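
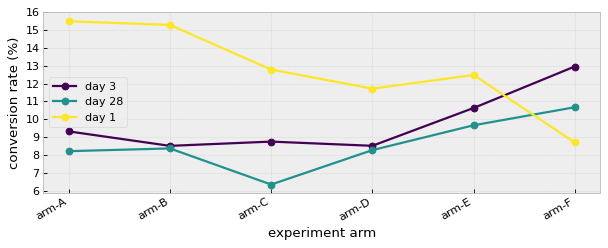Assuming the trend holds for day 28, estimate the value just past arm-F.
≈ 12.5

Last three: 8, 10, 11 → slope ≈ 1.5/step → next ≈ 12.5.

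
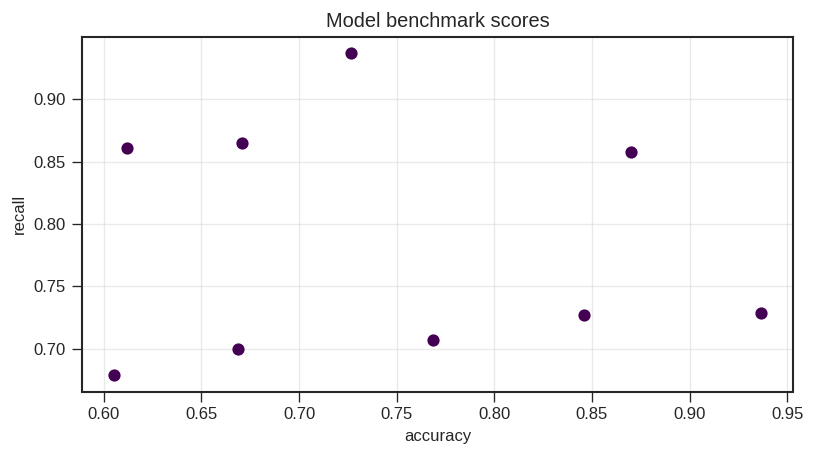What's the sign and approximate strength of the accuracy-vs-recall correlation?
Points are roughly uncorrelated; weak (|r| ≈ 0.1).

no clear correlation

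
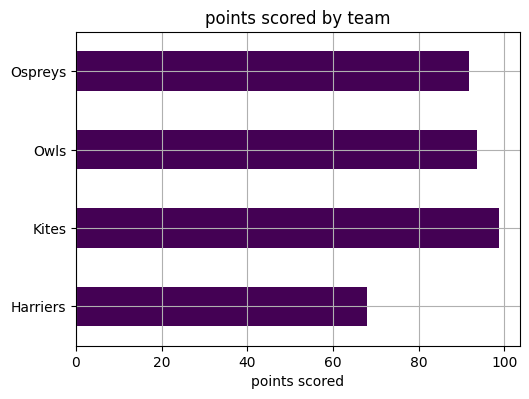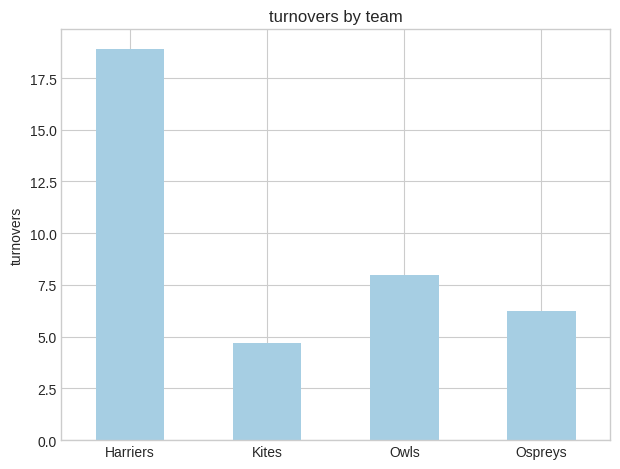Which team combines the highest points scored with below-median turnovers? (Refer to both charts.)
Kites

Chart 2 median turnovers ≈ 8; below-median teams: Kites, Ospreys. Among those, Kites has the highest points scored (≈ 100).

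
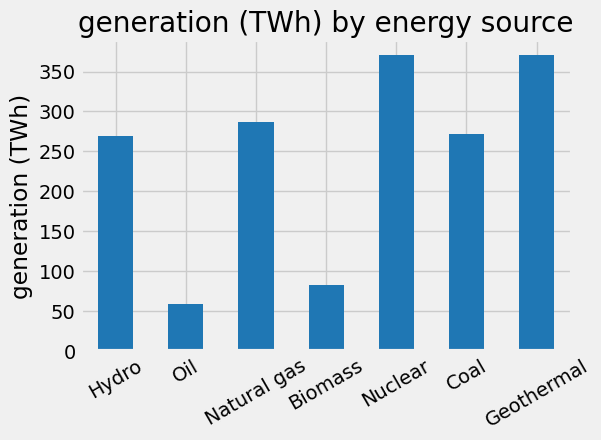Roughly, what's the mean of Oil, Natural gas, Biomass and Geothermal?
≈ 200

(50 + 300 + 100 + 350) / 4 ≈ 200.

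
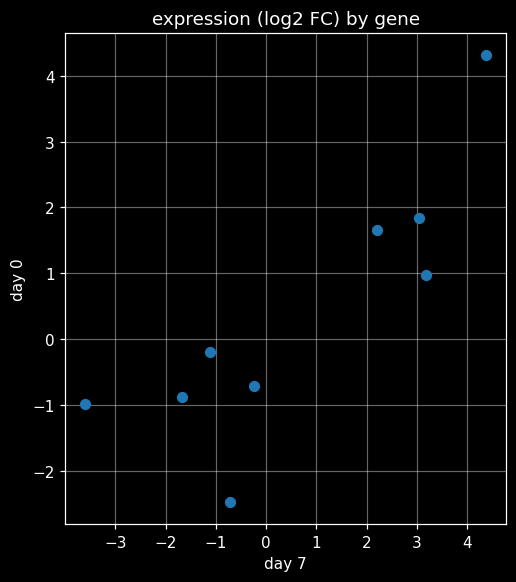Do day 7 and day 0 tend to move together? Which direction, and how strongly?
Points are positively correlated; strong (|r| ≈ 0.8).

positive, strong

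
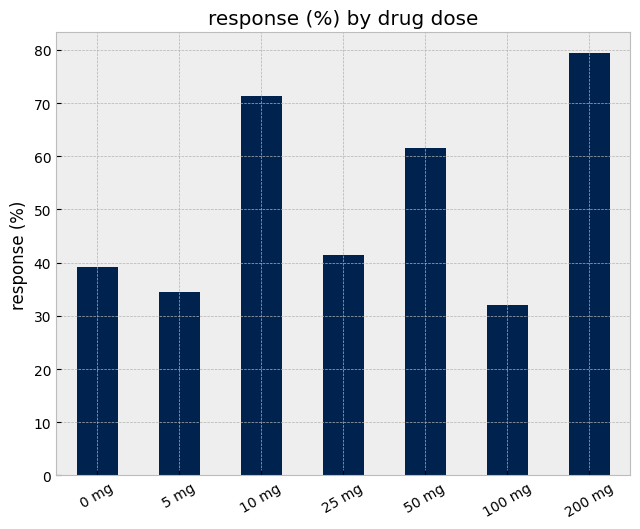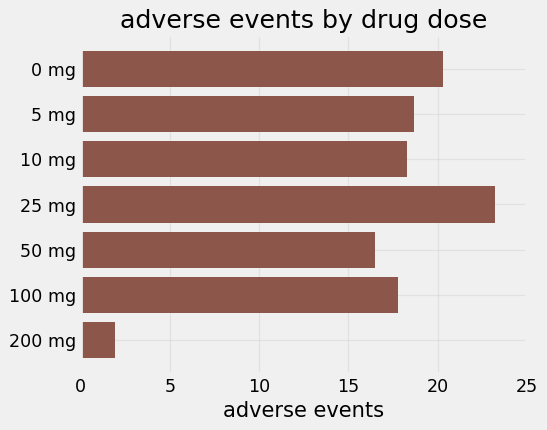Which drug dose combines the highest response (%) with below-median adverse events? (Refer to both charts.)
Chart 2 median adverse events ≈ 20; below-median drug doses: 50 mg, 100 mg, 200 mg. Among those, 200 mg has the highest response (%) (≈ 80).

200 mg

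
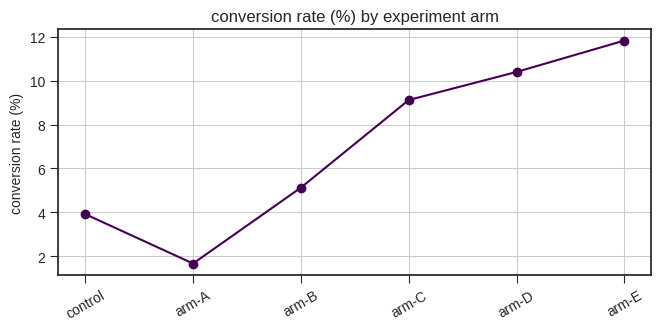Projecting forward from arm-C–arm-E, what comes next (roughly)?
Last three: 9, 10, 12 → slope ≈ 1.5/step → next ≈ 13.5.

≈ 13.5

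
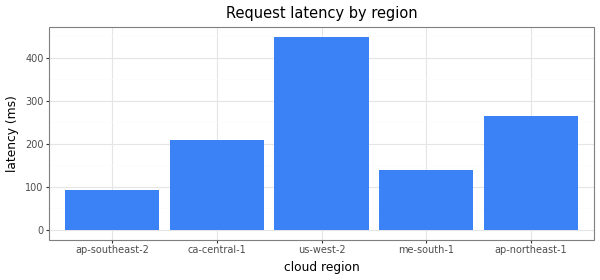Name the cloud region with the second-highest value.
ap-northeast-1

Top 3: us-west-2 ≈ 450, ap-northeast-1 ≈ 250, ca-central-1 ≈ 200.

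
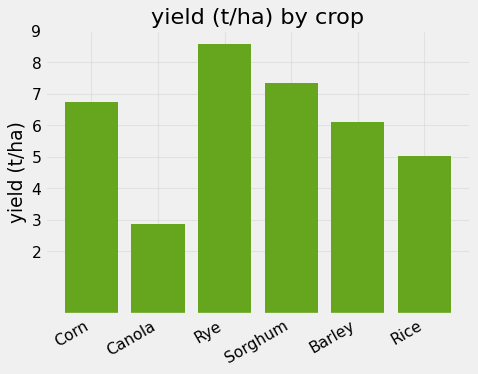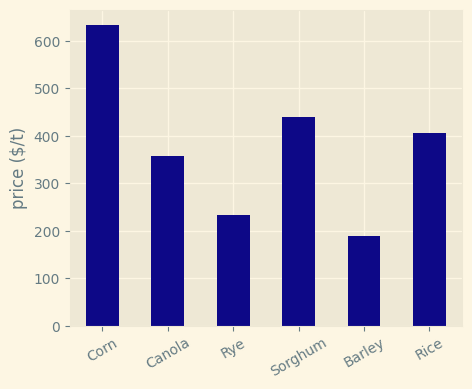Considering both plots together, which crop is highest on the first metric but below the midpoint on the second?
Chart 2 median price ($/t) ≈ 400; below-median crops: Canola, Rye, Barley. Among those, Rye has the highest yield (t/ha) (≈ 9).

Rye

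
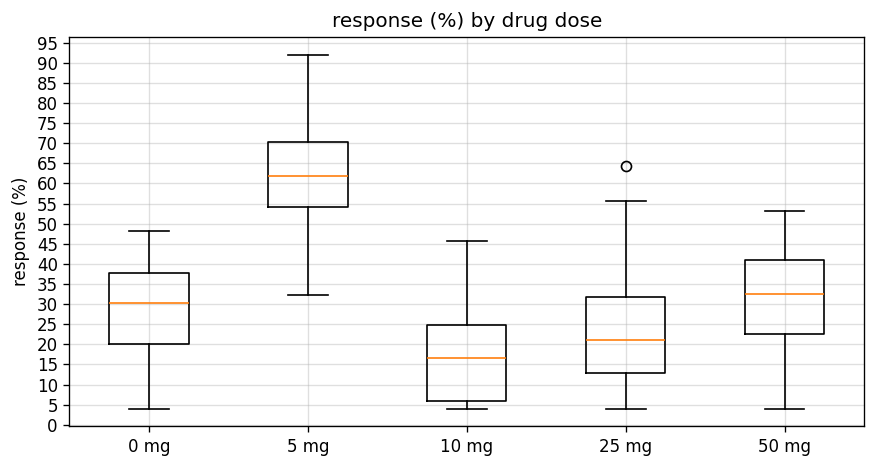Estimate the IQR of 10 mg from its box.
Q3 ≈ 25, Q1 ≈ 5; IQR ≈ 20.

≈ 20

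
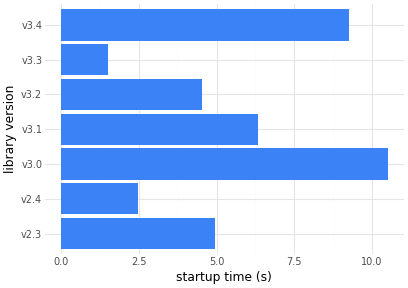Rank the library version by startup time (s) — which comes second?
v3.4

Top 3: v3.0 ≈ 11, v3.4 ≈ 9, v3.1 ≈ 6.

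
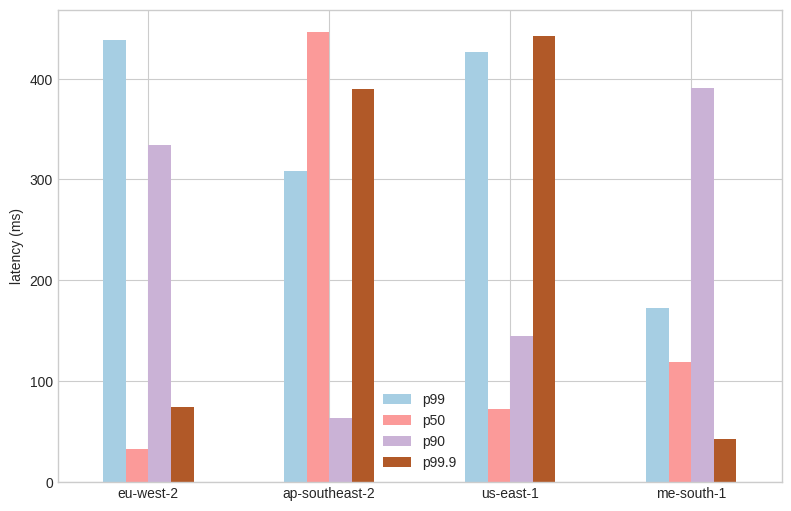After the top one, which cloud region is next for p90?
eu-west-2

Top 3 for p90: me-south-1 ≈ 400, eu-west-2 ≈ 350, us-east-1 ≈ 150.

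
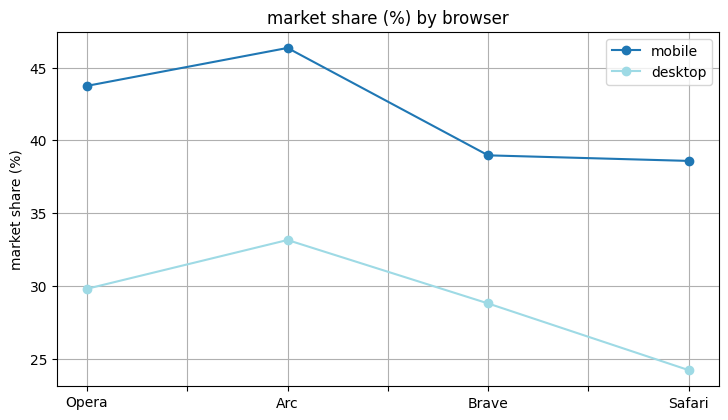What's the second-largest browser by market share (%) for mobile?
Top 3 for mobile: Arc ≈ 46, Opera ≈ 44, Brave ≈ 38.

Opera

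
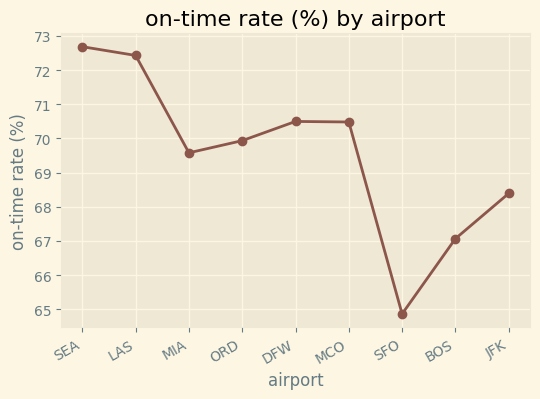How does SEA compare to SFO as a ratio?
≈ 1.12×

SEA ≈ 73, SFO ≈ 65; 73/65 ≈ 1.12.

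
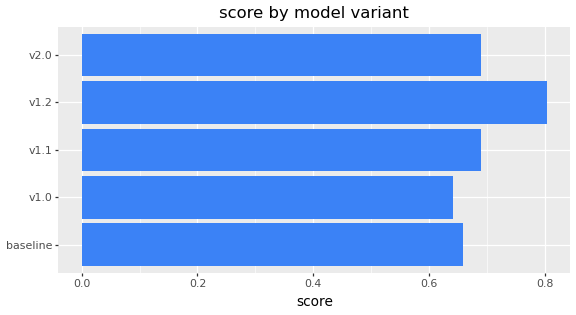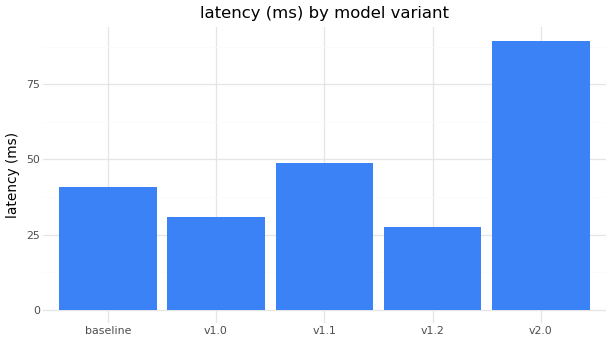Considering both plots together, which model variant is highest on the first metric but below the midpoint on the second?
Chart 2 median latency (ms) ≈ 40; below-median model variants: v1.0, v1.2. Among those, v1.2 has the highest score (≈ 0.8).

v1.2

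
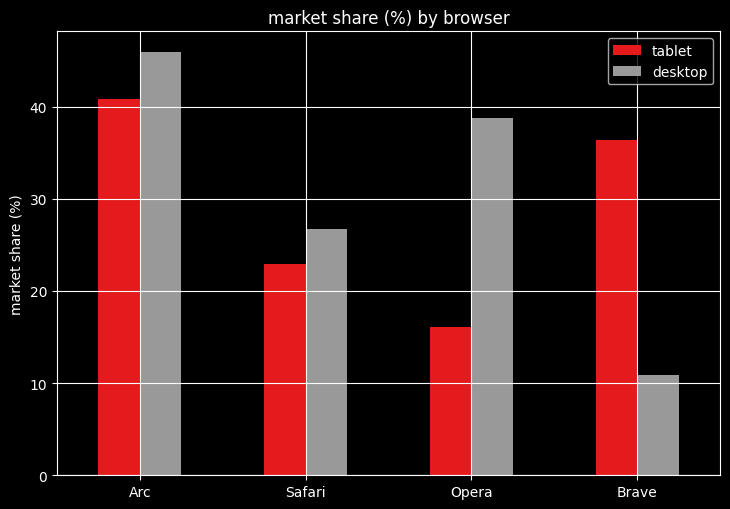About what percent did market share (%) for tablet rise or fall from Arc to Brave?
≈ -12.5%

Arc ≈ 40, Brave ≈ 35; (35 − 40) / 40 ≈ -12.5%.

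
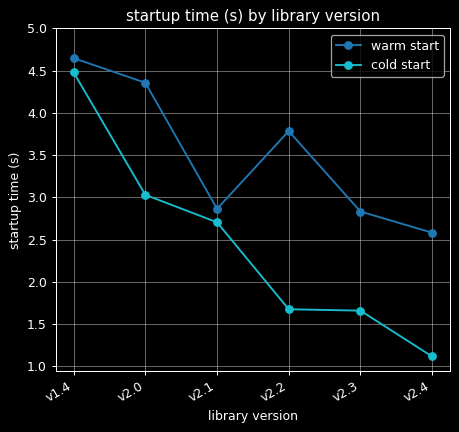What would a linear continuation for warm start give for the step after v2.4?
≈ 1.75

Last three: 4.0, 3.0, 2.5 → slope ≈ -0.75/step → next ≈ 1.75.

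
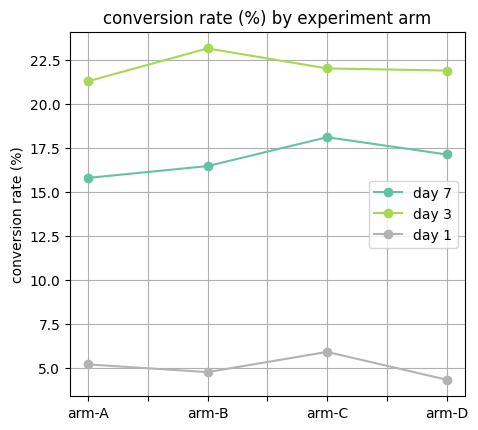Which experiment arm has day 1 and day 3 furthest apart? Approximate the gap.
arm-B: day 1 ≈ 4, day 3 ≈ 24 → gap ≈ 20. Next-largest (arm-D) is only ≈ 18.

arm-B, ≈ 20 %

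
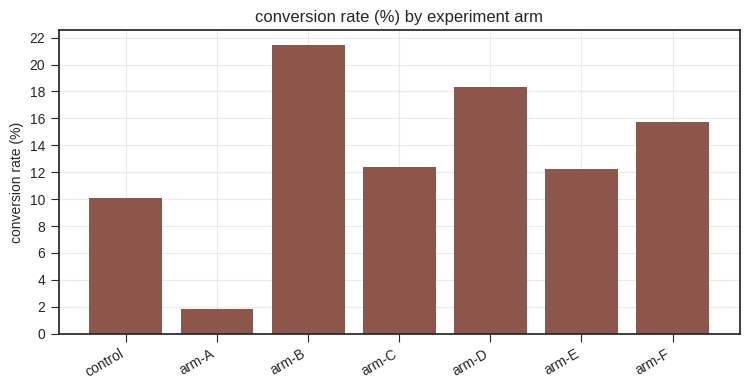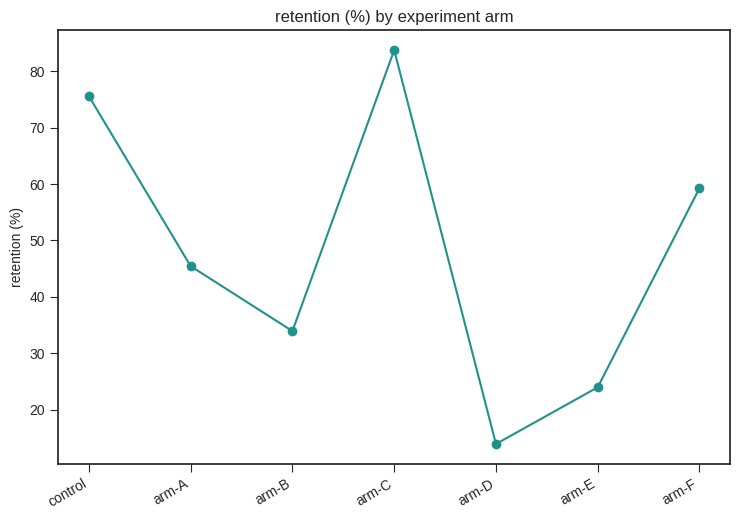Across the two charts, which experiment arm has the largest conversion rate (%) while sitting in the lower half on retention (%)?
Chart 2 median retention (%) ≈ 50; below-median experiment arms: arm-B, arm-D, arm-E. Among those, arm-B has the highest conversion rate (%) (≈ 22).

arm-B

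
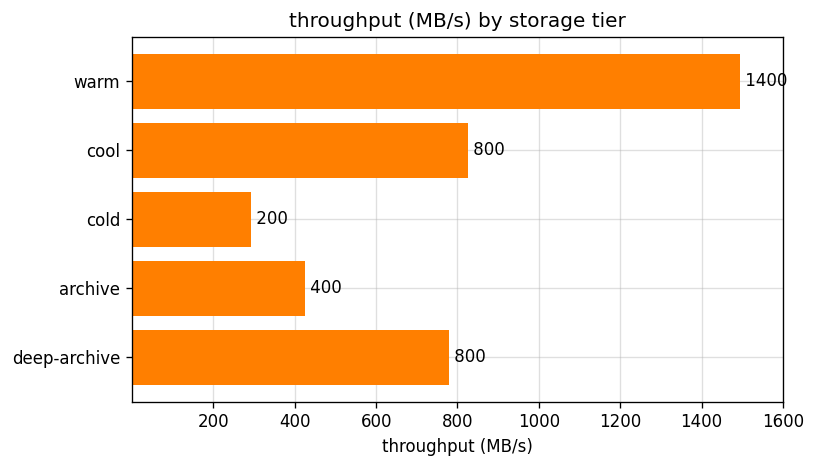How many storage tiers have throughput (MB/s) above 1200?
Above 1200: warm.

1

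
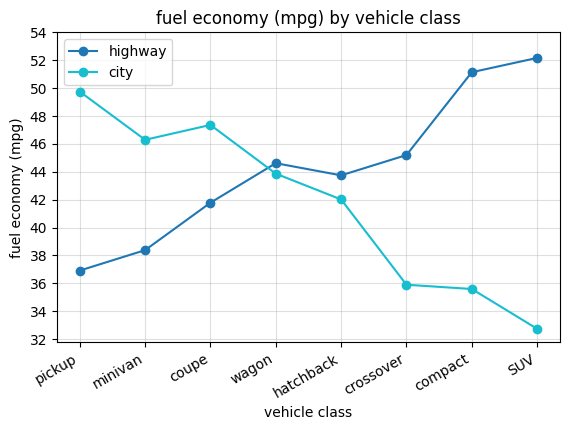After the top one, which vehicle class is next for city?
coupe

Top 3 for city: pickup ≈ 50, coupe ≈ 48, minivan ≈ 46.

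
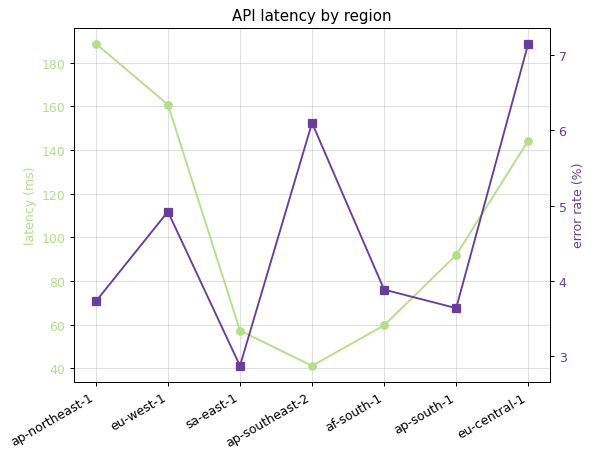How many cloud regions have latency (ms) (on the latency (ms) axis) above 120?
Above 120: ap-northeast-1, eu-west-1, eu-central-1.

3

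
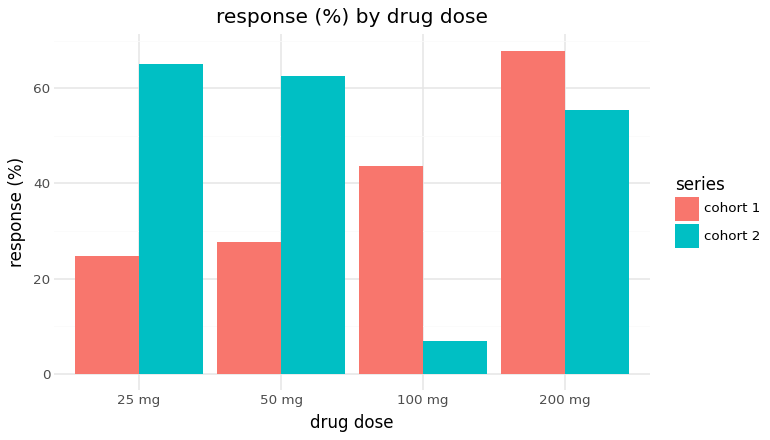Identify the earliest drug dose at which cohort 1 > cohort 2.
50 mg: cohort 1 ≈ 30 vs cohort 2 ≈ 60 (not yet); 100 mg: cohort 1 ≈ 40 vs cohort 2 ≈ 10 (first crossover).

100 mg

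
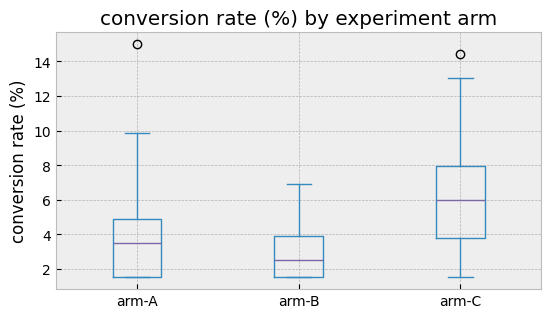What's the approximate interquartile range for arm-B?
≈ 2.5

Q3 ≈ 4.0, Q1 ≈ 1.5; IQR ≈ 2.5.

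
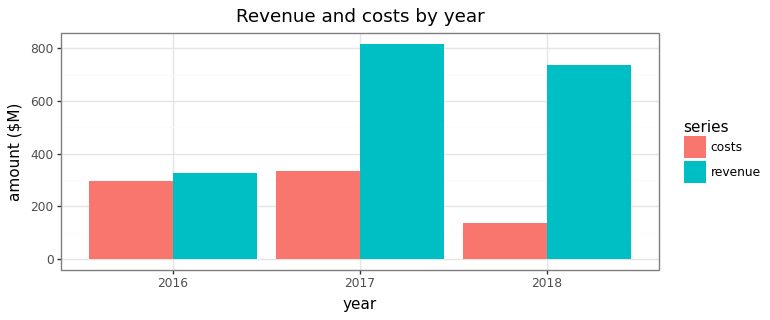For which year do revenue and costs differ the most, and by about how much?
2018, ≈ 600 $M

2018: revenue ≈ 700, costs ≈ 100 → gap ≈ 600. Next-largest (2017) is only ≈ 500.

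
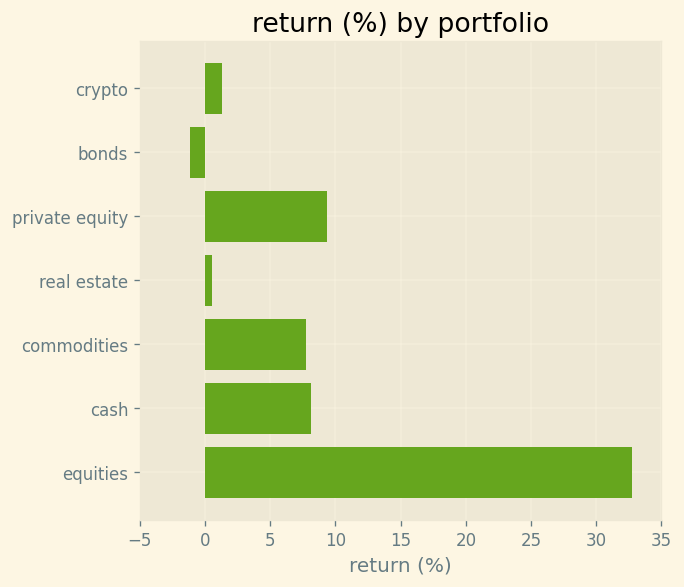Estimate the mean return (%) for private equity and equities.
(10 + 35) / 2 ≈ 22.

≈ 22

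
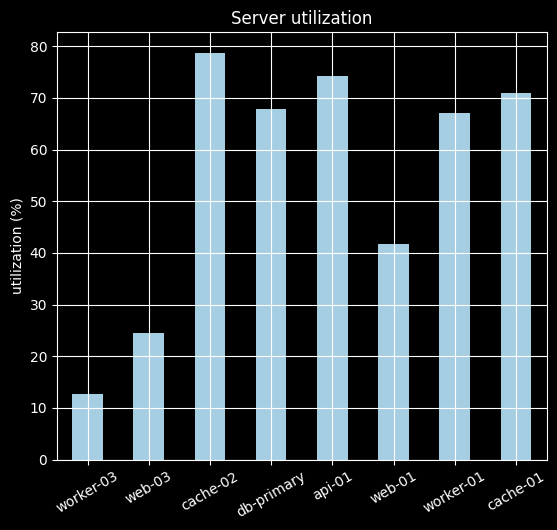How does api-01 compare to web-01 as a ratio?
≈ 1.75×

api-01 ≈ 70, web-01 ≈ 40; 70/40 ≈ 1.75.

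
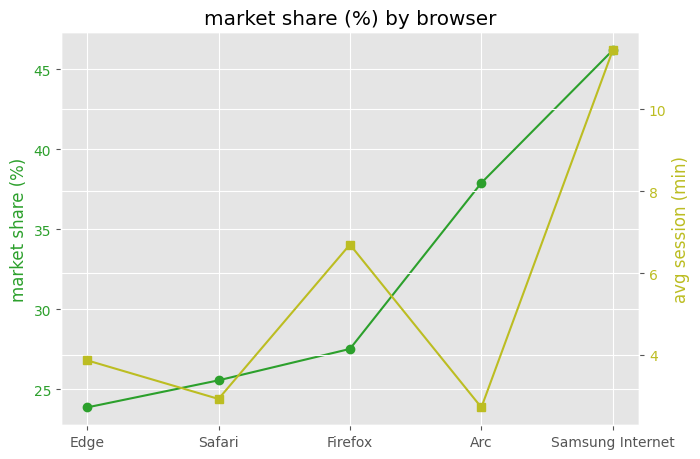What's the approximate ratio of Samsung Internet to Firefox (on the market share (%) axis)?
Samsung Internet ≈ 46, Firefox ≈ 28; 46/28 ≈ 1.64.

≈ 1.64×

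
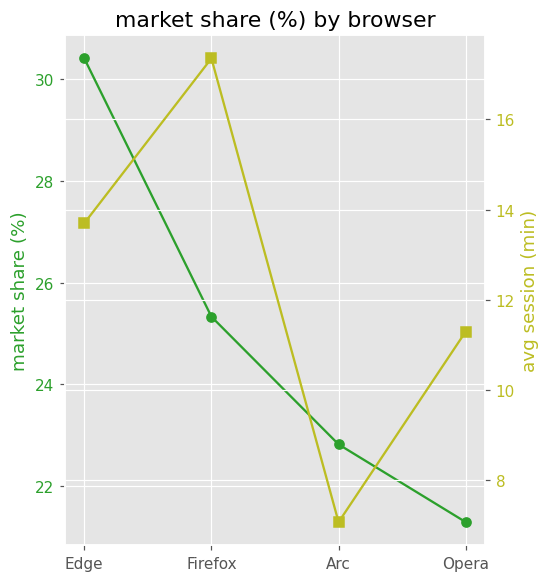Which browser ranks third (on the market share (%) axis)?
Arc

Top 4 (on the market share (%) axis): Edge ≈ 30, Firefox ≈ 25, Arc ≈ 23, Opera ≈ 21.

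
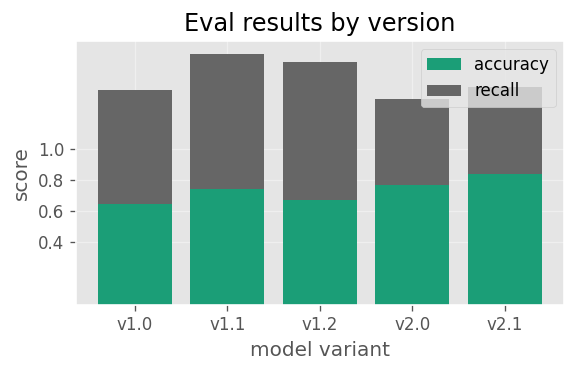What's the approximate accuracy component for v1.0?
≈ 0.6

accuracy top ≈ 0.6, bottom ≈ 0.0; segment ≈ 0.6.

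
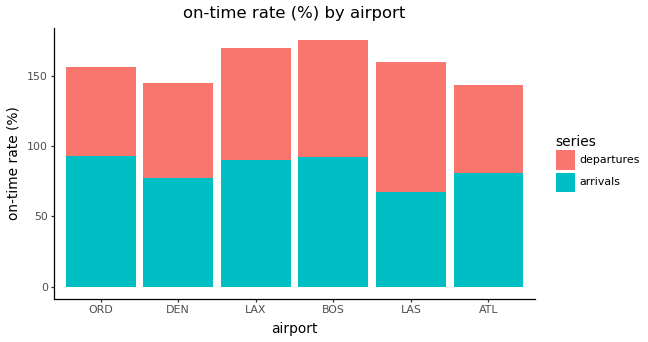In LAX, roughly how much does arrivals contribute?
≈ 100

arrivals top ≈ 100, bottom ≈ 0; segment ≈ 100.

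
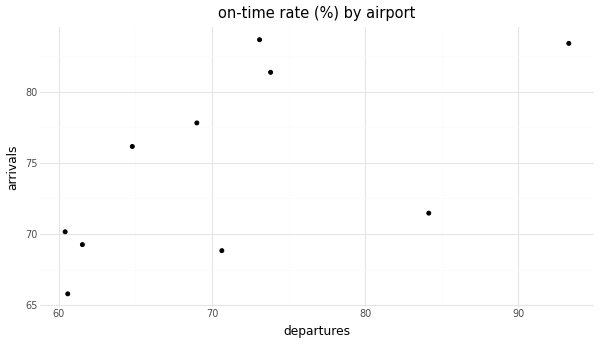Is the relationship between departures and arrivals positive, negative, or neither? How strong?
Points are positively correlated; moderate (|r| ≈ 0.6).

positive, moderate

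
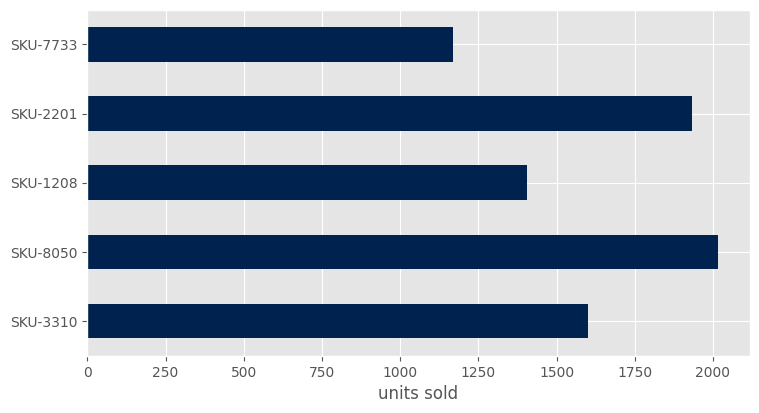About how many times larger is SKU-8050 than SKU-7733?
≈ 1.67×

SKU-8050 ≈ 2000, SKU-7733 ≈ 1200; 2000/1200 ≈ 1.67.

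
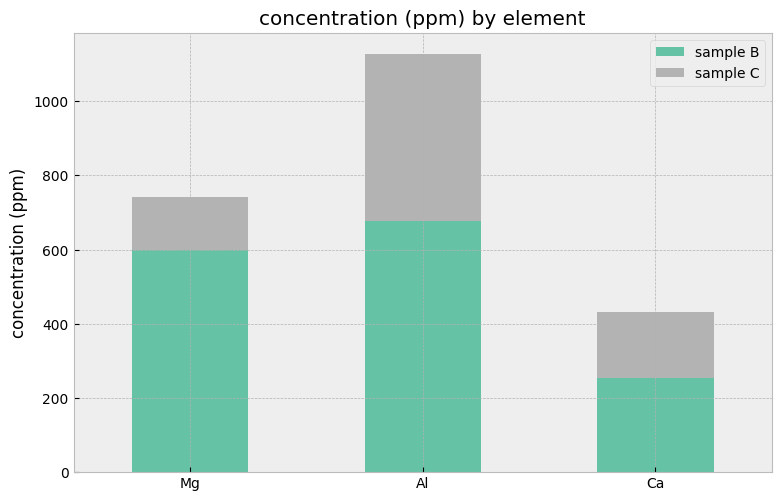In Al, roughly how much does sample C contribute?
sample C top ≈ 1100, bottom ≈ 700; segment ≈ 400.

≈ 400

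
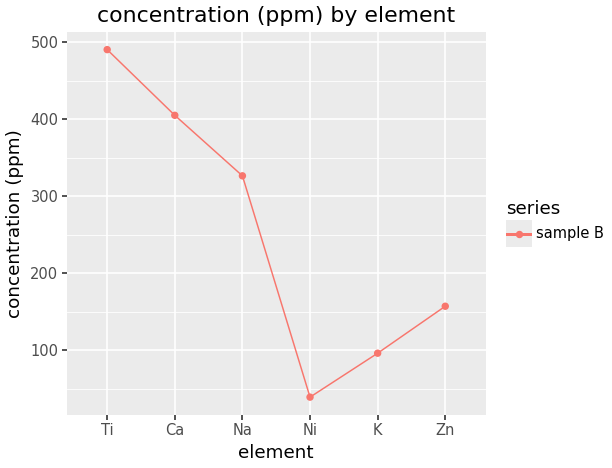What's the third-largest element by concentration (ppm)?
Top 4: Ti ≈ 500, Ca ≈ 400, Na ≈ 350, Zn ≈ 150.

Na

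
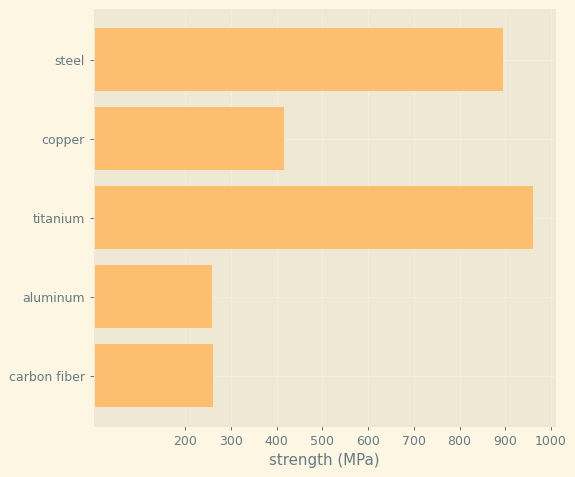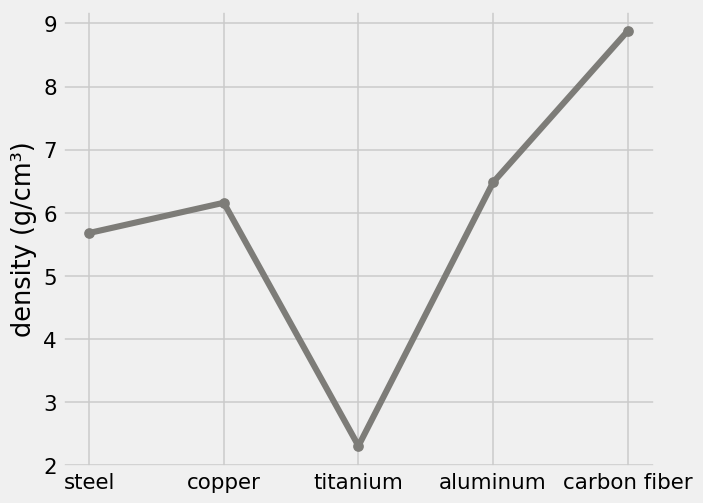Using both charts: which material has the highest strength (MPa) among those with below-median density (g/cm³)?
Chart 2 median density (g/cm³) ≈ 6; below-median materials: steel, titanium. Among those, titanium has the highest strength (MPa) (≈ 1000).

titanium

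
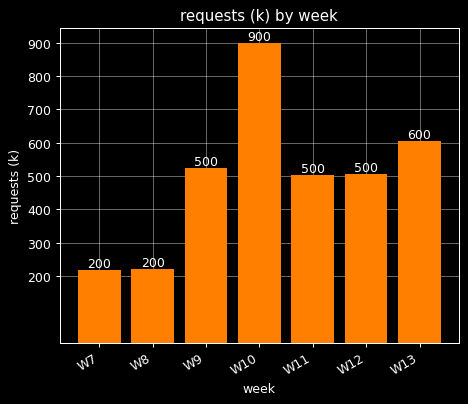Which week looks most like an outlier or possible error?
W10

W10 ≈ 900; the rest sit between ≈ 200 and ≈ 600.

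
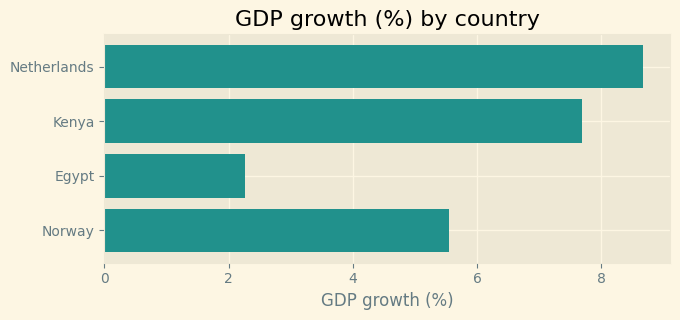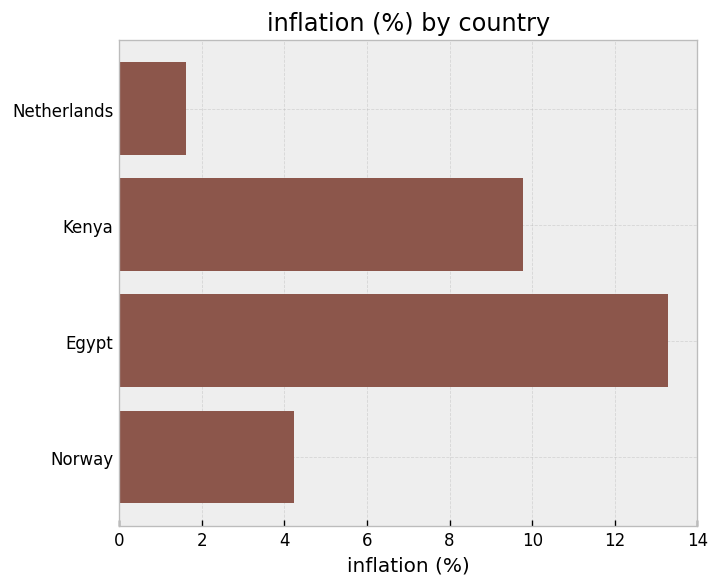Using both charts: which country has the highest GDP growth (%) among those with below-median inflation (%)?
Chart 2 median inflation (%) ≈ 8; below-median countries: Netherlands, Norway. Among those, Netherlands has the highest GDP growth (%) (≈ 9).

Netherlands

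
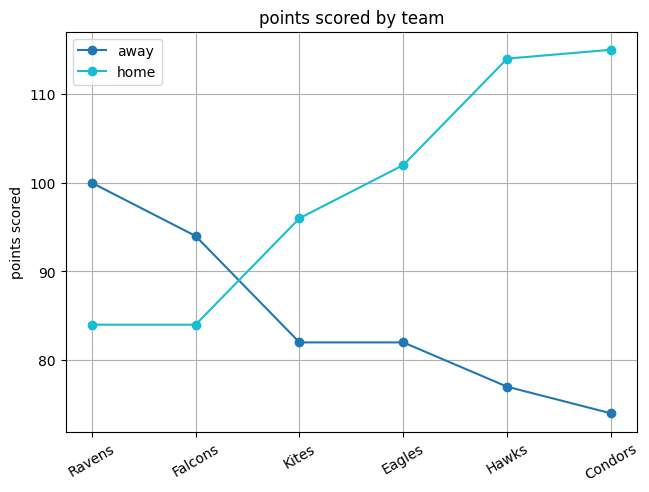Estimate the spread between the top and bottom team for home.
≈ 30

Max Condors ≈ 115, min Ravens ≈ 85; range ≈ 30.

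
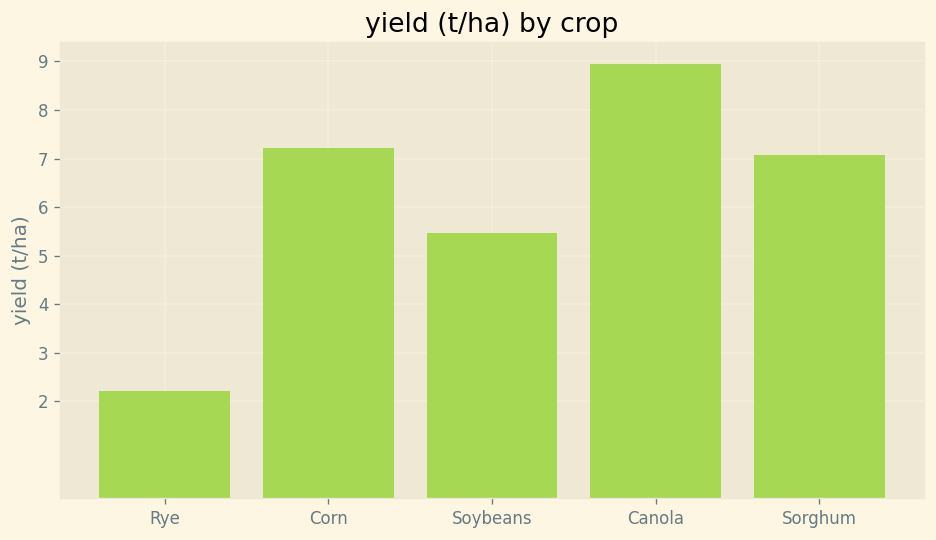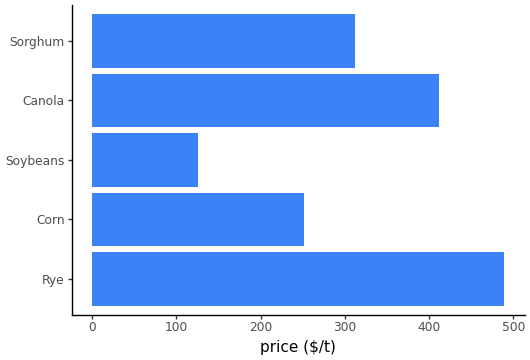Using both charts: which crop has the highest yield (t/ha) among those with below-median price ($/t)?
Chart 2 median price ($/t) ≈ 300; below-median crops: Corn, Soybeans. Among those, Corn has the highest yield (t/ha) (≈ 7).

Corn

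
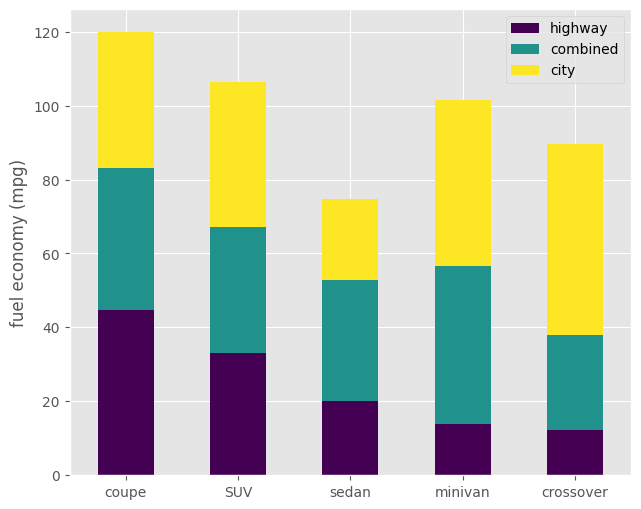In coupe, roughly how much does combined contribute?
≈ 40

combined top ≈ 80, bottom ≈ 40; segment ≈ 40.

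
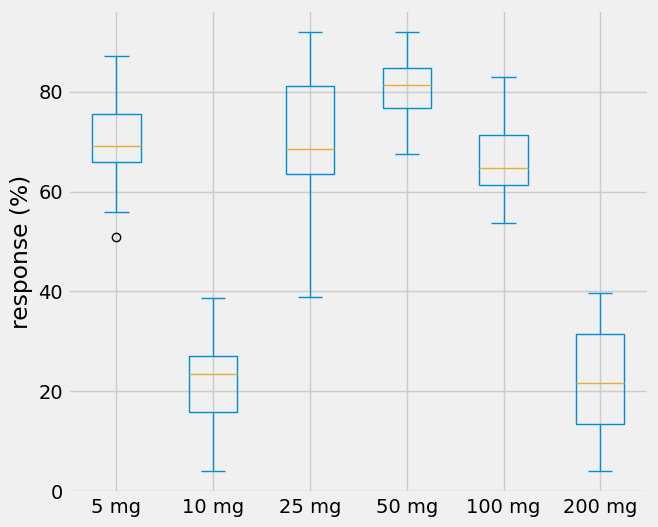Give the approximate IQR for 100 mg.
Q3 ≈ 70, Q1 ≈ 60; IQR ≈ 10.

≈ 10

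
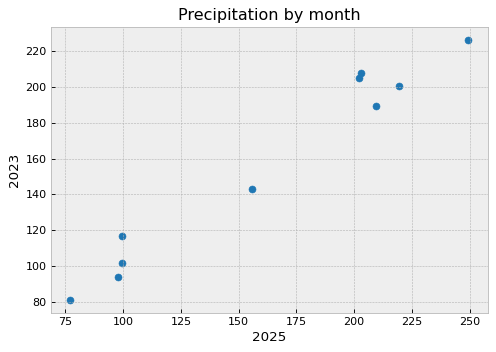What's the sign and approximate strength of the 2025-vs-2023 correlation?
Points are positively correlated; strong (|r| ≈ 1.0).

positive, strong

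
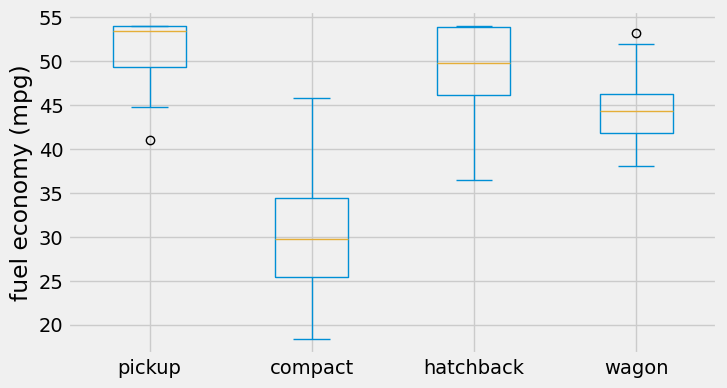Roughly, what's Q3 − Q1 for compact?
Q3 ≈ 34, Q1 ≈ 26; IQR ≈ 8.

≈ 8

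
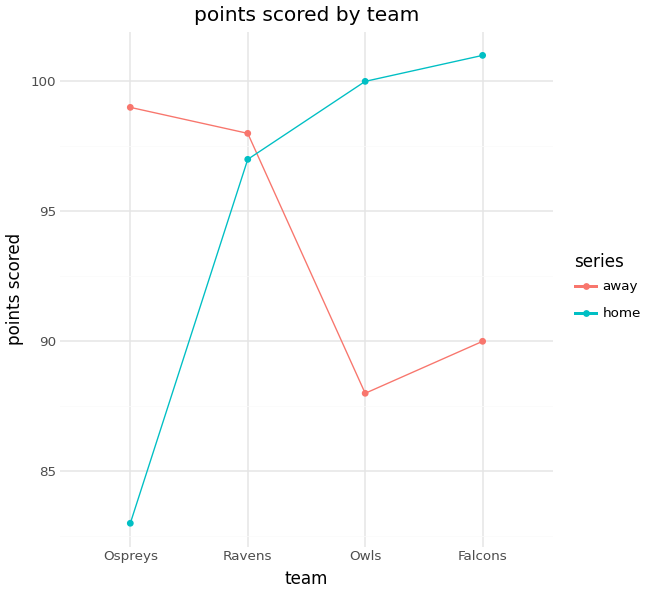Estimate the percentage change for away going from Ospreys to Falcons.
≈ -10%

Ospreys ≈ 100, Falcons ≈ 90; (90 − 100) / 100 ≈ -10%.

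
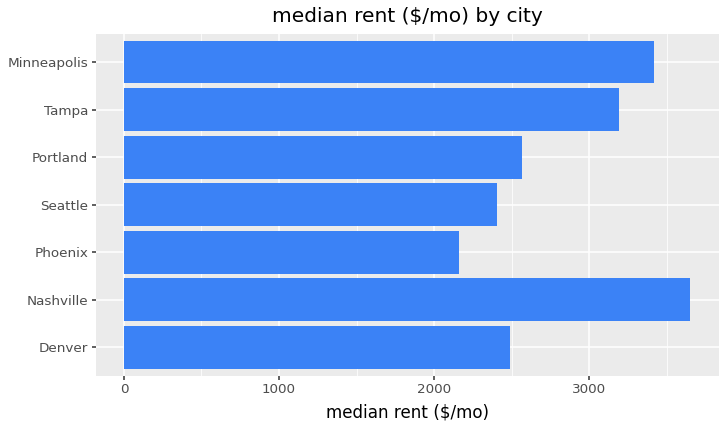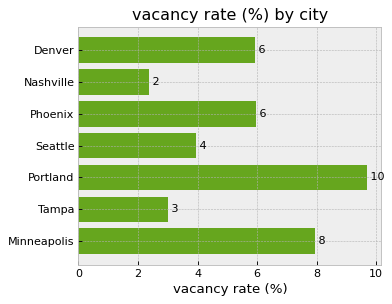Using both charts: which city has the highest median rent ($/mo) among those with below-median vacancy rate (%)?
Nashville

Chart 2 median vacancy rate (%) ≈ 6; below-median cities: Nashville, Seattle, Tampa. Among those, Nashville has the highest median rent ($/mo) (≈ 3500).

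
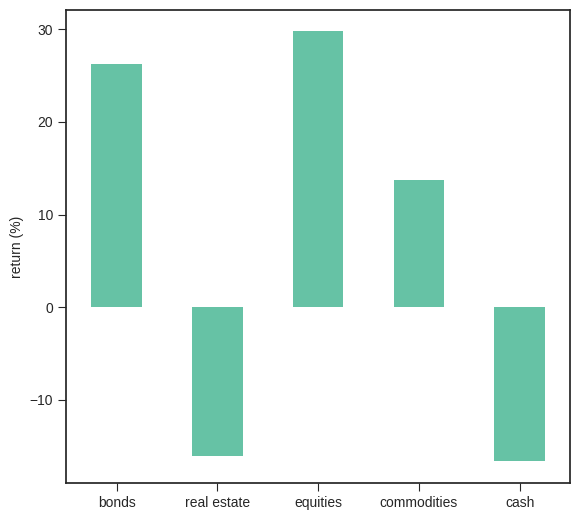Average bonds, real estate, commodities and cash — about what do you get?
(25 + -15 + 15 + -15) / 4 ≈ 2.

≈ 2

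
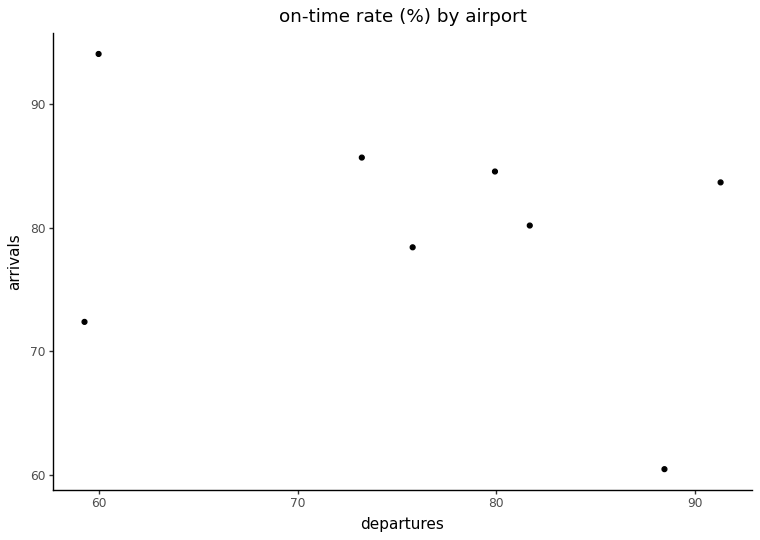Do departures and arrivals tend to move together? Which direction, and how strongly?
Points are negatively correlated; weak (|r| ≈ 0.3).

negative, weak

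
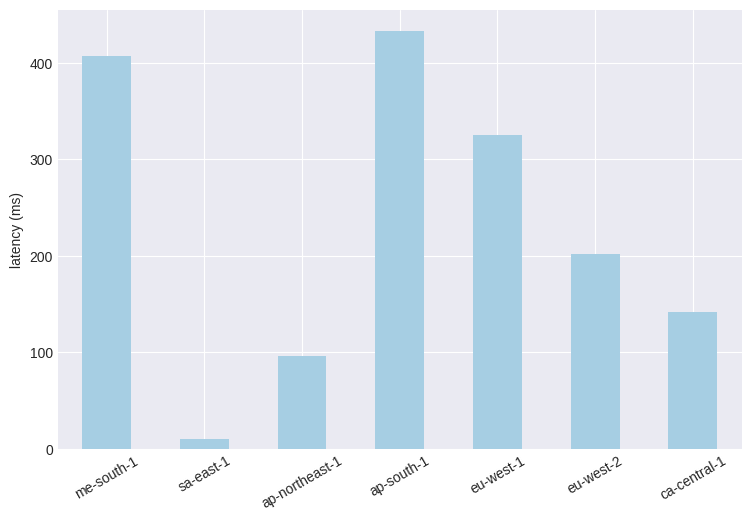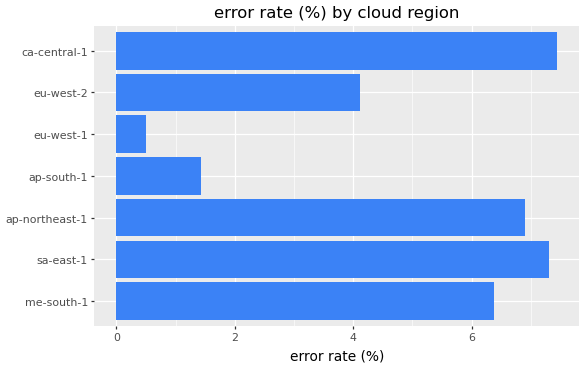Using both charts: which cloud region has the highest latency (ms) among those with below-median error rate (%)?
Chart 2 median error rate (%) ≈ 6; below-median cloud regions: ap-south-1, eu-west-1, eu-west-2. Among those, ap-south-1 has the highest latency (ms) (≈ 450).

ap-south-1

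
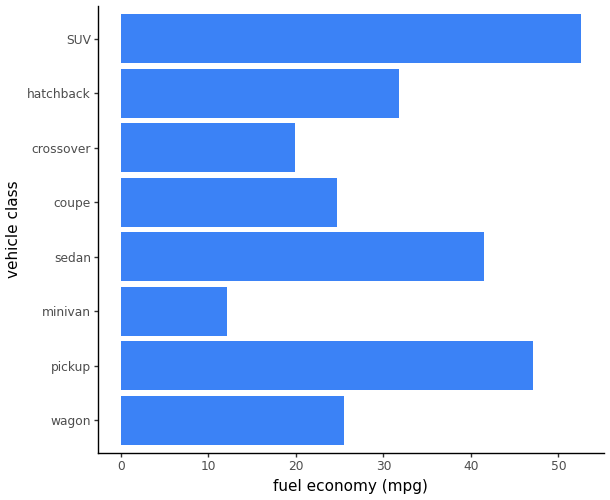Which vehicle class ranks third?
sedan

Top 4: SUV ≈ 55, pickup ≈ 45, sedan ≈ 40, hatchback ≈ 30.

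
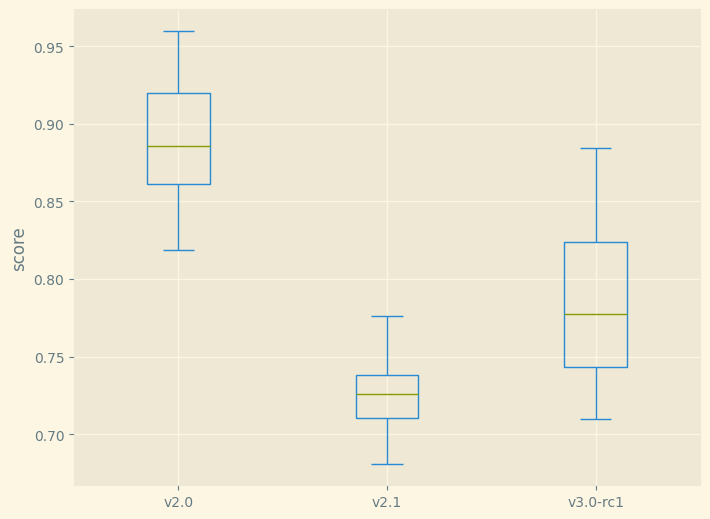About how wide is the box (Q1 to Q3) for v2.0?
Q3 ≈ 0.92, Q1 ≈ 0.86; IQR ≈ 0.06.

≈ 0.06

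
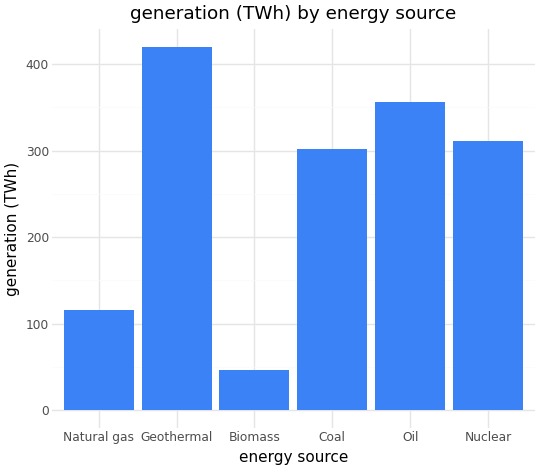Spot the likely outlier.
Biomass

Biomass ≈ 50; the rest sit between ≈ 100 and ≈ 400.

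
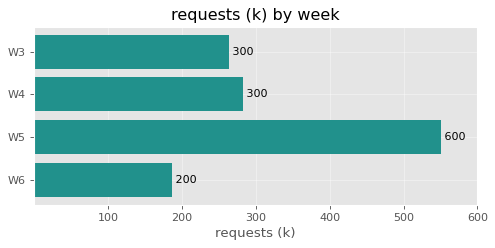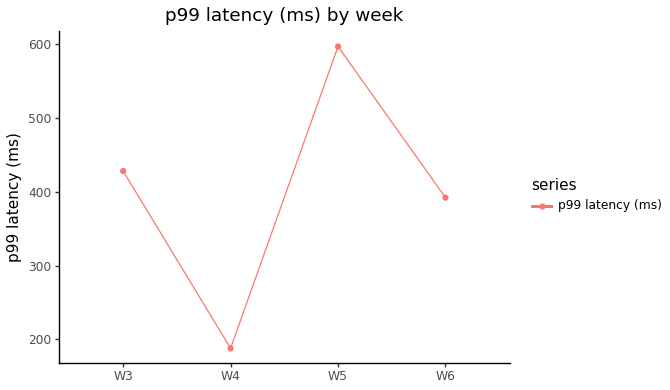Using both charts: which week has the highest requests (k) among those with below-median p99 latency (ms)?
Chart 2 median p99 latency (ms) ≈ 400; below-median weeks: W4, W6. Among those, W4 has the highest requests (k) (≈ 300).

W4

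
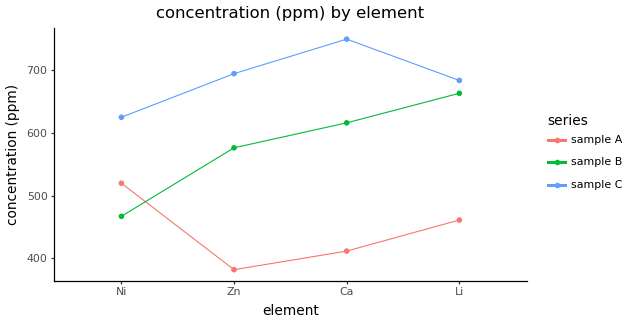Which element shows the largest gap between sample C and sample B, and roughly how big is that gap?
Ni, ≈ 200 ppm

Ni: sample C ≈ 650, sample B ≈ 450 → gap ≈ 200. Next-largest (Ca) is only ≈ 150.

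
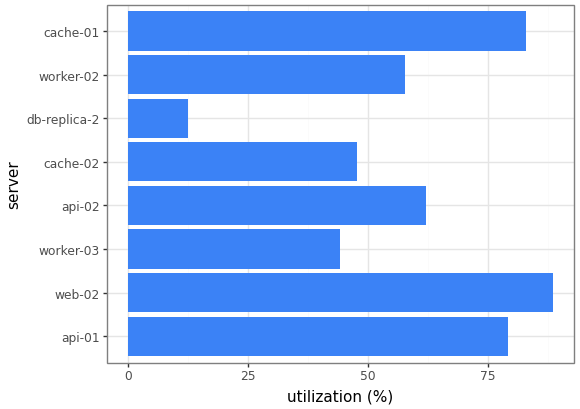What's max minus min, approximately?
≈ 80

Max web-02 ≈ 90, min db-replica-2 ≈ 10; range ≈ 80.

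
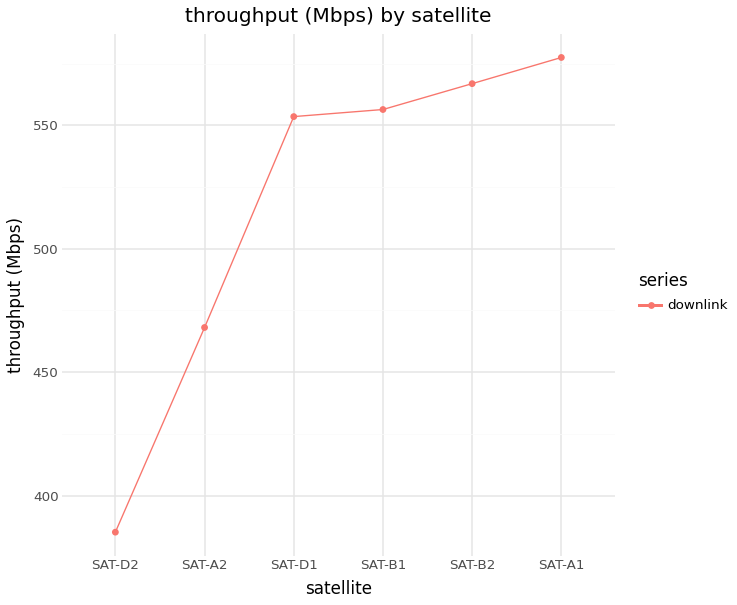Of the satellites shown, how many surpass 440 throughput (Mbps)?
5

Above 440: SAT-A2, SAT-D1, SAT-B1, SAT-B2, SAT-A1.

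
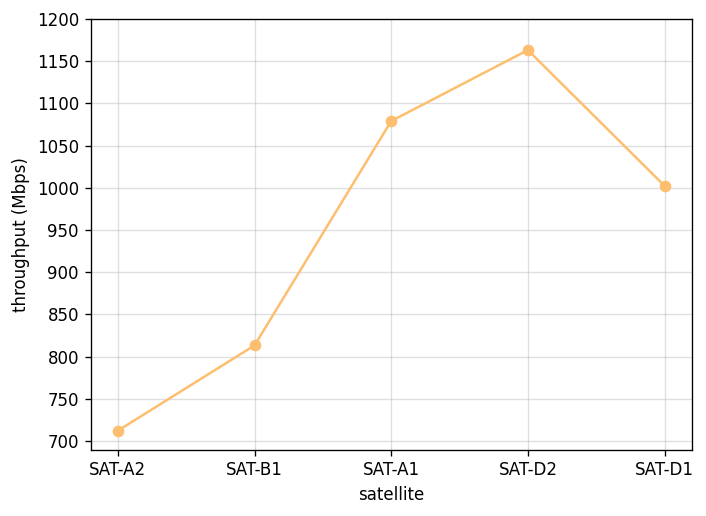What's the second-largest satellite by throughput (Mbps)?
Top 3: SAT-D2 ≈ 1150, SAT-A1 ≈ 1100, SAT-D1 ≈ 1000.

SAT-A1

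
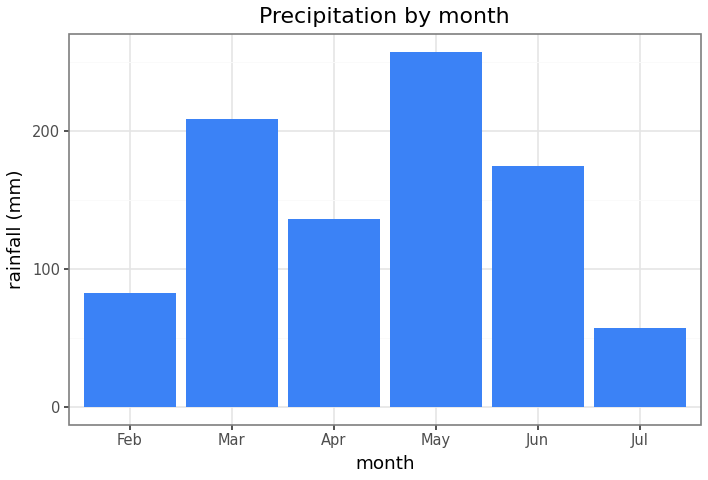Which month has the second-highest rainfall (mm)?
Top 3: May ≈ 250, Mar ≈ 200, Jun ≈ 175.

Mar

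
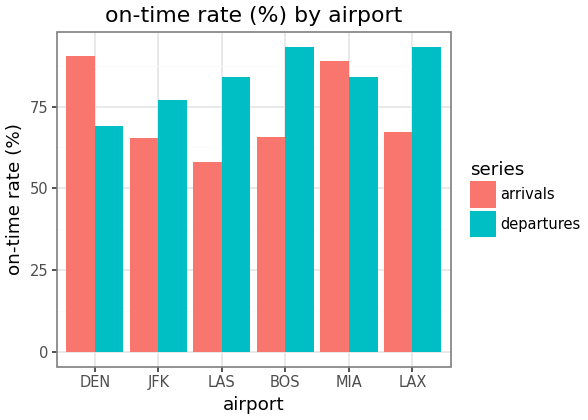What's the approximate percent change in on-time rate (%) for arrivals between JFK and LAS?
≈ -14.3%

JFK ≈ 70, LAS ≈ 60; (60 − 70) / 70 ≈ -14.3%.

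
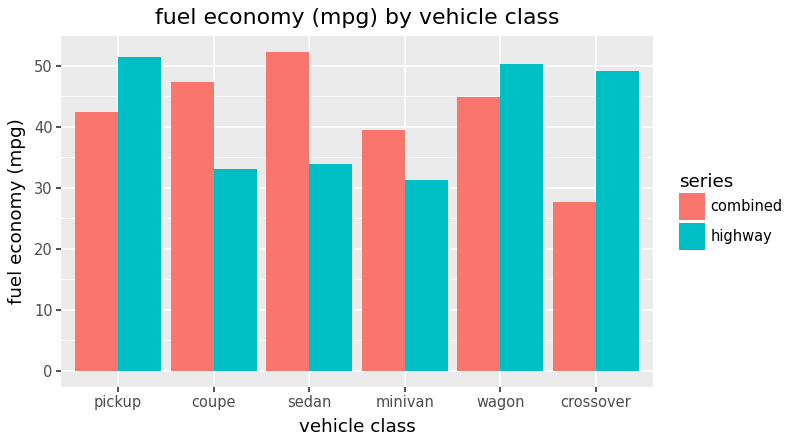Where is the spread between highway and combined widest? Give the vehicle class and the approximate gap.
crossover, ≈ 20 mpg

crossover: highway ≈ 50, combined ≈ 30 → gap ≈ 20. Next-largest (sedan) is only ≈ 15.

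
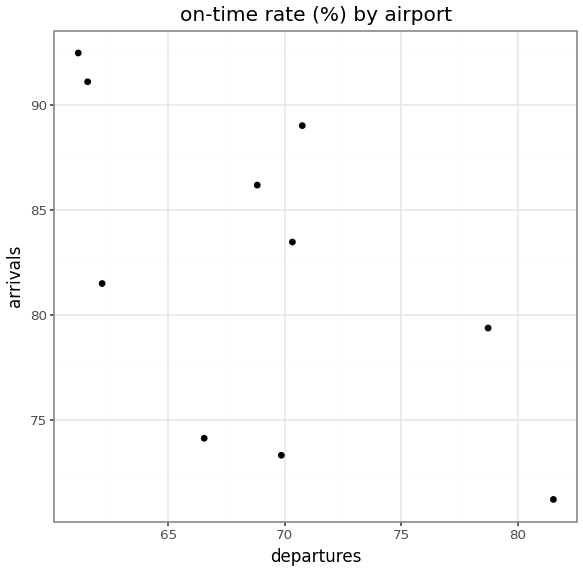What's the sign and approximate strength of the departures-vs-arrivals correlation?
negative, moderate

Points are negatively correlated; moderate (|r| ≈ 0.6).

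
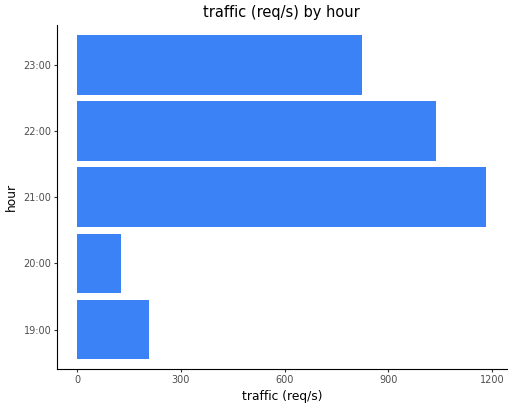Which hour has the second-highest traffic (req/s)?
22:00

Top 3: 21:00 ≈ 1200, 22:00 ≈ 1000, 23:00 ≈ 800.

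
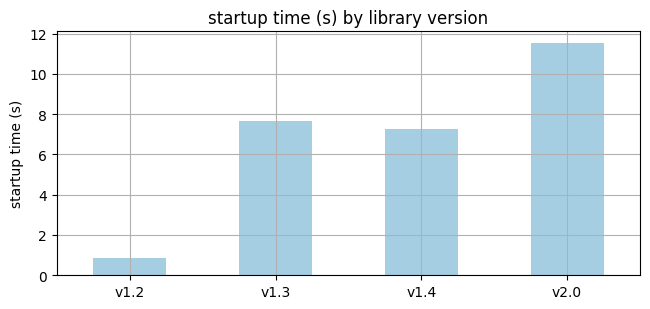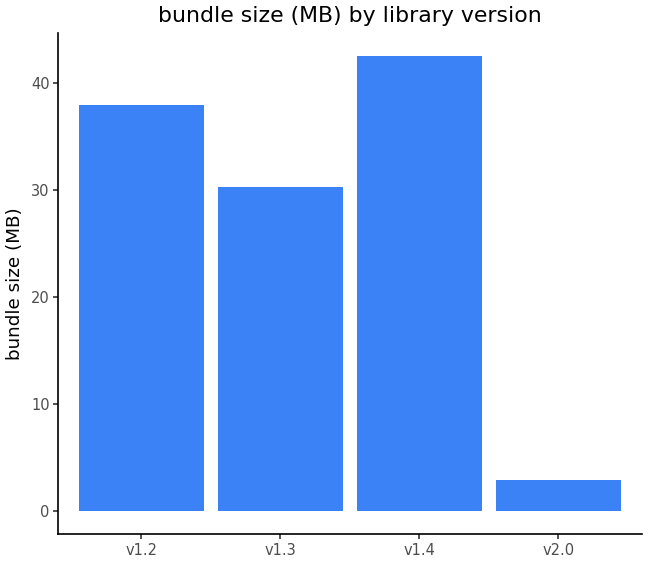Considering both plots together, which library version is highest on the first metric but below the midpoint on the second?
v2.0

Chart 2 median bundle size (MB) ≈ 35; below-median library versions: v1.3, v2.0. Among those, v2.0 has the highest startup time (s) (≈ 12).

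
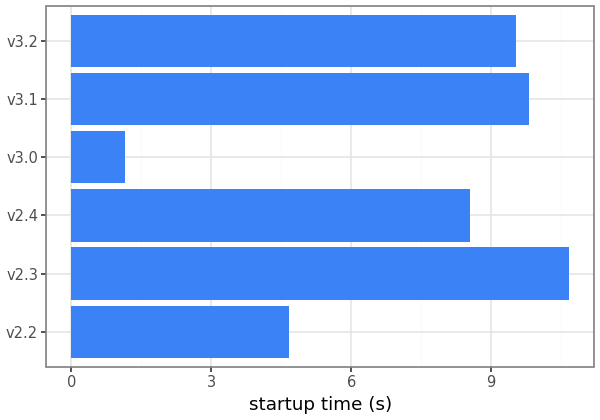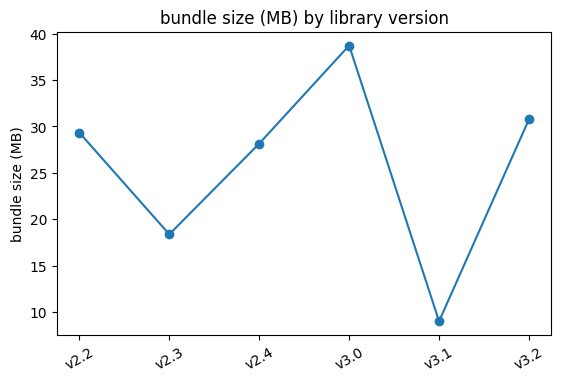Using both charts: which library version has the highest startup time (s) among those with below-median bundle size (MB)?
v2.3

Chart 2 median bundle size (MB) ≈ 30; below-median library versions: v2.3, v2.4, v3.1. Among those, v2.3 has the highest startup time (s) (≈ 11).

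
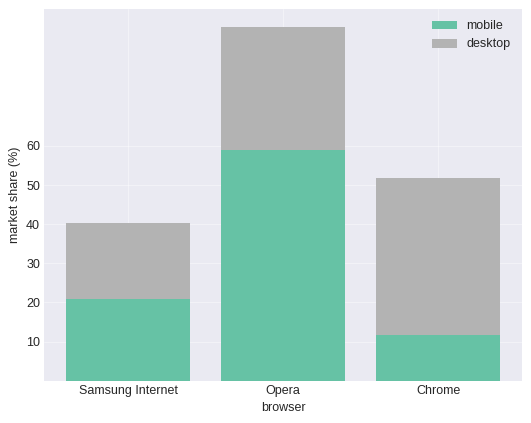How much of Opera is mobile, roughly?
mobile top ≈ 60, bottom ≈ 0; segment ≈ 60.

≈ 60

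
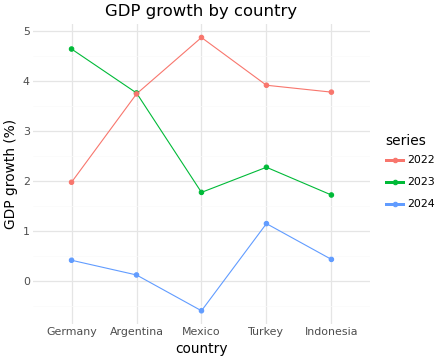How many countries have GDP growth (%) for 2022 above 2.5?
4

Above 2.5: Argentina, Mexico, Turkey, Indonesia.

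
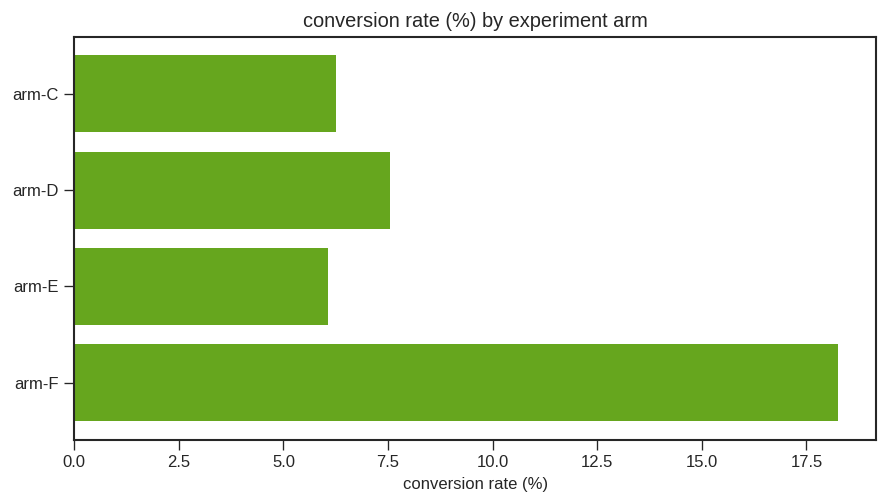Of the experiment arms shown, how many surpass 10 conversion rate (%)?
1

Above 10: arm-F.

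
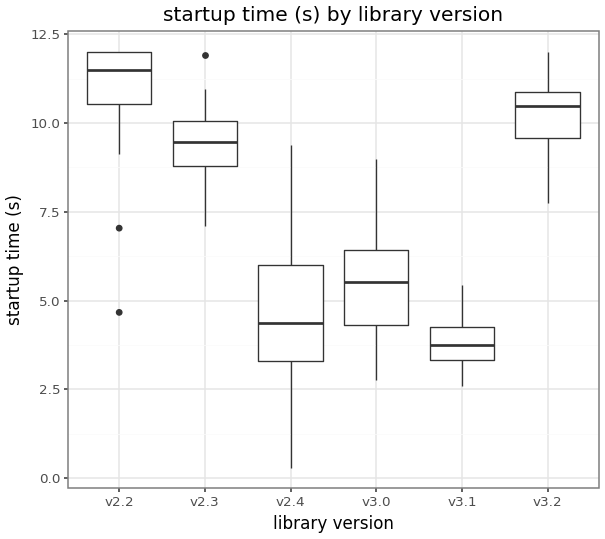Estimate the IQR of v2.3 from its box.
≈ 1

Q3 ≈ 10, Q1 ≈ 9; IQR ≈ 1.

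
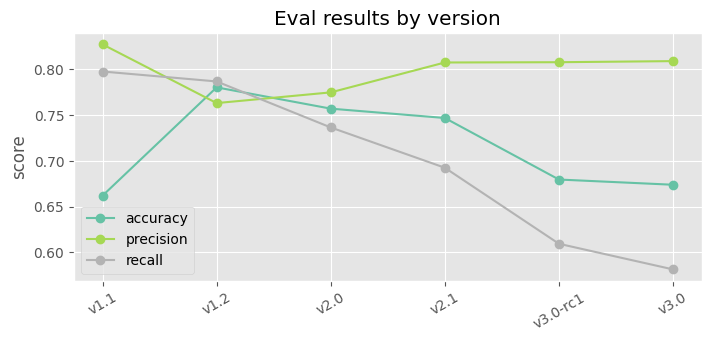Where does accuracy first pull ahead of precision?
v1.2

v1.1: accuracy ≈ 0.65 vs precision ≈ 0.85 (not yet); v1.2: accuracy ≈ 0.80 vs precision ≈ 0.75 (first crossover).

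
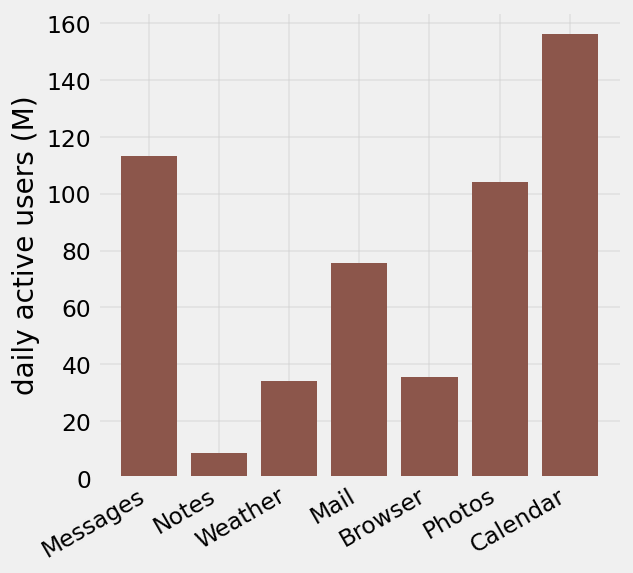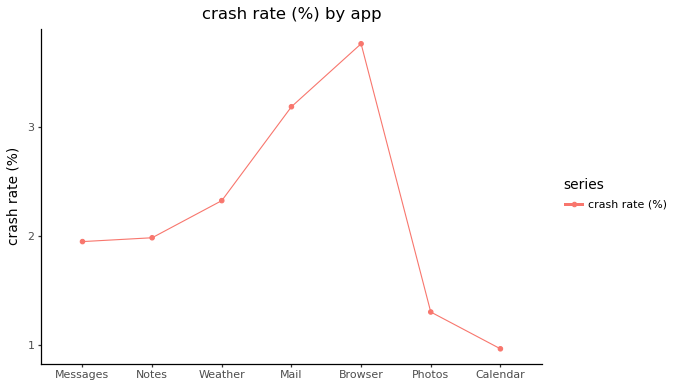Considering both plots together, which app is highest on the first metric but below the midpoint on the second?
Calendar

Chart 2 median crash rate (%) ≈ 2; below-median apps: Messages, Photos, Calendar. Among those, Calendar has the highest daily active users (M) (≈ 160).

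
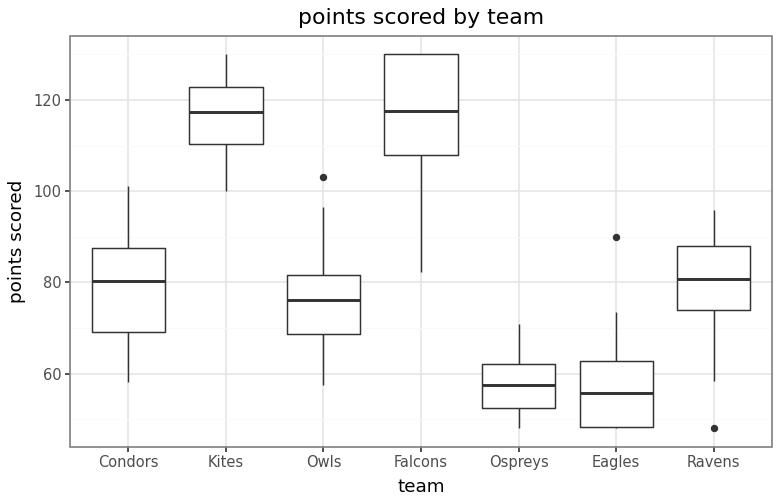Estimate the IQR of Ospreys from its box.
≈ 10

Q3 ≈ 60, Q1 ≈ 50; IQR ≈ 10.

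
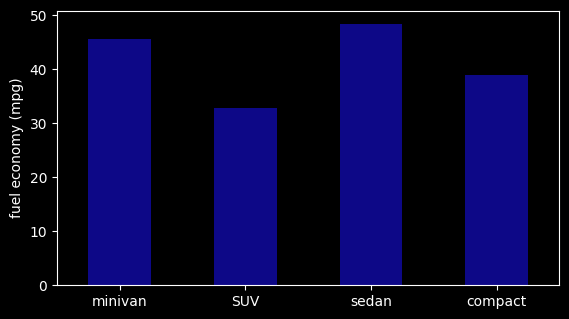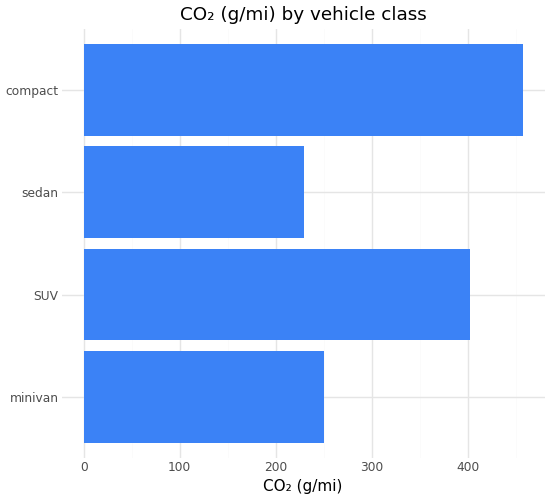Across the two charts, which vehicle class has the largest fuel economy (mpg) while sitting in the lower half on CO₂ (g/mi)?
sedan

Chart 2 median CO₂ (g/mi) ≈ 350; below-median vehicle classes: minivan, sedan. Among those, sedan has the highest fuel economy (mpg) (≈ 50).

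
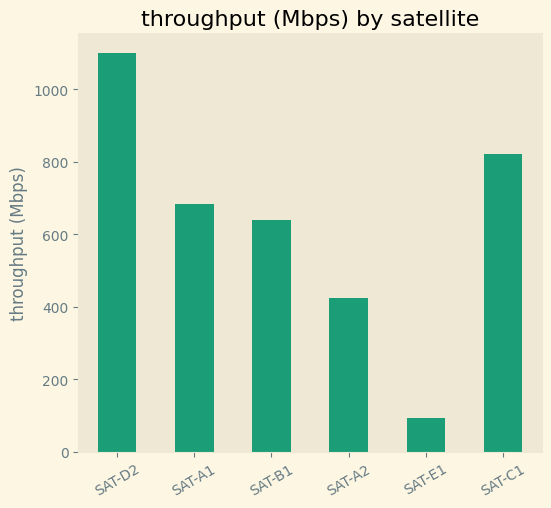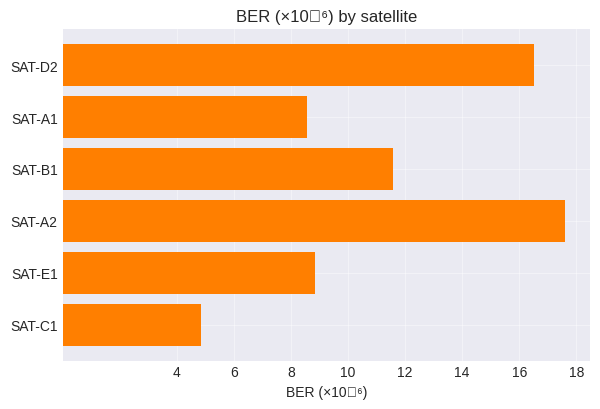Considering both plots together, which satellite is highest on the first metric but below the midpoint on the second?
Chart 2 median BER (×10⁻⁶) ≈ 10; below-median satellites: SAT-A1, SAT-E1, SAT-C1. Among those, SAT-C1 has the highest throughput (Mbps) (≈ 800).

SAT-C1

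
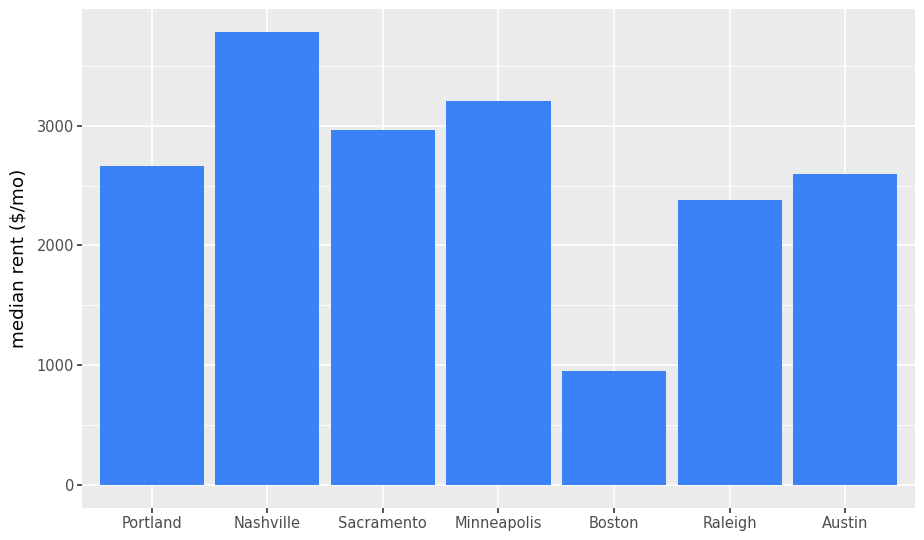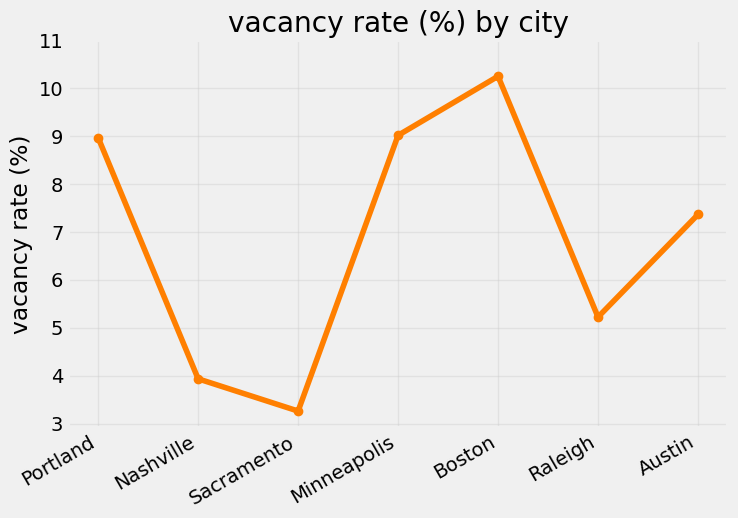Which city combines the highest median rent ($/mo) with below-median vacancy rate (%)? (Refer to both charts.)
Chart 2 median vacancy rate (%) ≈ 7; below-median cities: Nashville, Sacramento, Raleigh. Among those, Nashville has the highest median rent ($/mo) (≈ 4000).

Nashville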